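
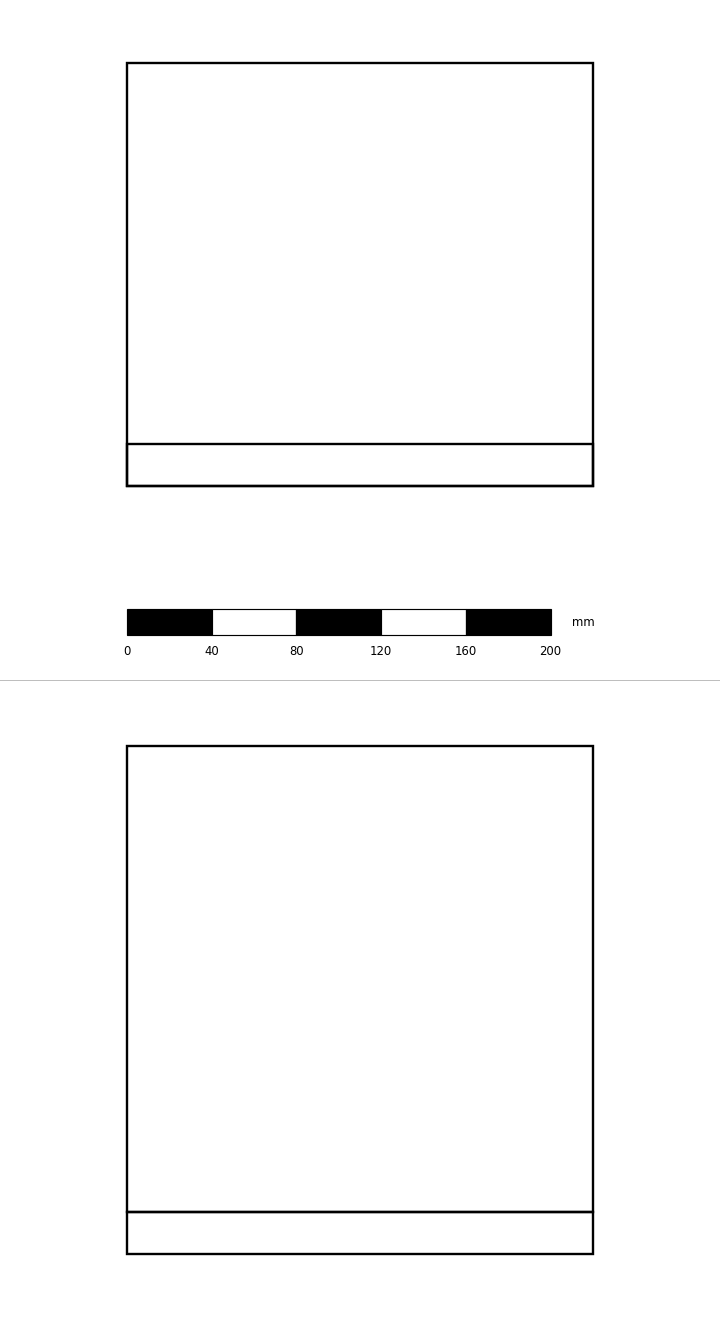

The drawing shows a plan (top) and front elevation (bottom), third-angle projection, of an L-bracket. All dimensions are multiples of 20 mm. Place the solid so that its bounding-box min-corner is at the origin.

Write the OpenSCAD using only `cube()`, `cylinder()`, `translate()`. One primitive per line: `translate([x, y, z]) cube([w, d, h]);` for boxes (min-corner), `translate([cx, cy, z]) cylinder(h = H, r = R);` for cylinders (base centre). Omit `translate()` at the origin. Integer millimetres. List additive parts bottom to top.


cube([220, 200, 20]);
translate([0, 0, 20]) cube([220, 20, 220]);


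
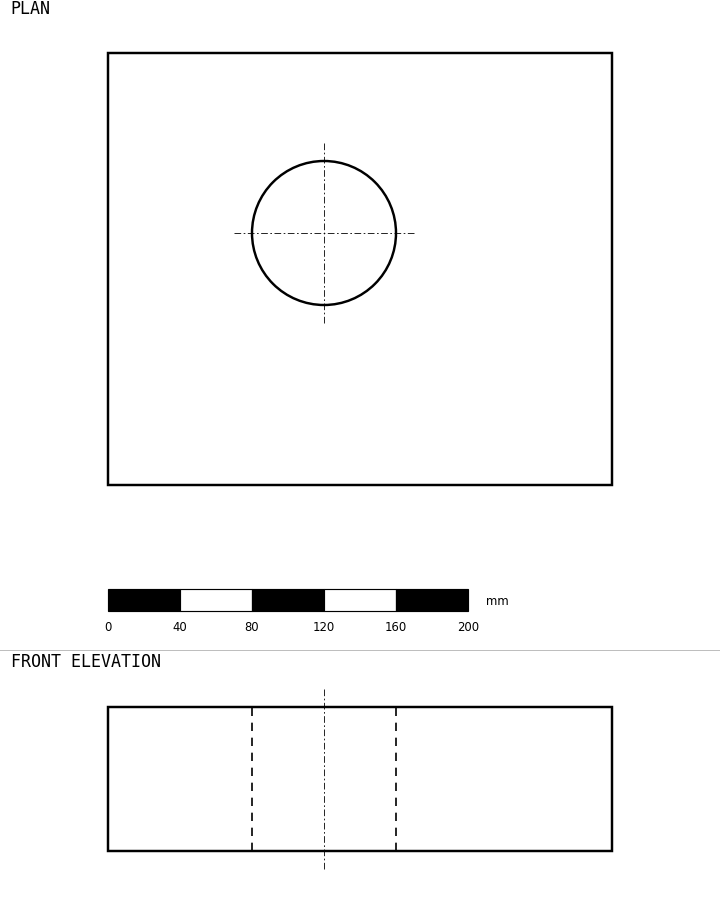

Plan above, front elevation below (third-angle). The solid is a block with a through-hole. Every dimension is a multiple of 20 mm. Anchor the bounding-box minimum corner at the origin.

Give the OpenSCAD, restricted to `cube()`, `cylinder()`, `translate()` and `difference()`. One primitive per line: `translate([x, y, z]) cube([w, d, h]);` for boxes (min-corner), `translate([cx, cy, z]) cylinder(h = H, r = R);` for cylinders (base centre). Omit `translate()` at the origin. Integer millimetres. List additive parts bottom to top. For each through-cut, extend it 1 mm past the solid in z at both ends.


difference() {
  cube([280, 240, 80]);
  translate([120, 140, -1]) cylinder(h = 82, r = 40);
}


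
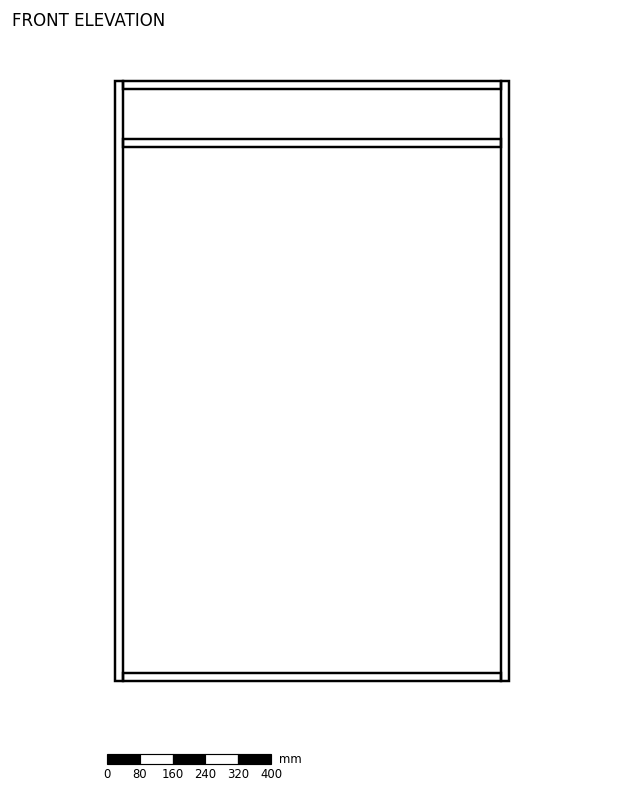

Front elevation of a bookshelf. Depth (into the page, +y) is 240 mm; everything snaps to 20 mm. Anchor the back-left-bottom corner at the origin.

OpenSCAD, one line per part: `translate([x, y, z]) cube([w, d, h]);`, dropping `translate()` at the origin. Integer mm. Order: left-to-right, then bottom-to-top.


cube([20, 240, 1460]);
translate([20, 0, 0]) cube([920, 240, 20]);
translate([20, 0, 1300]) cube([920, 240, 20]);
translate([20, 0, 1440]) cube([920, 240, 20]);
translate([940, 0, 0]) cube([20, 240, 1460]);


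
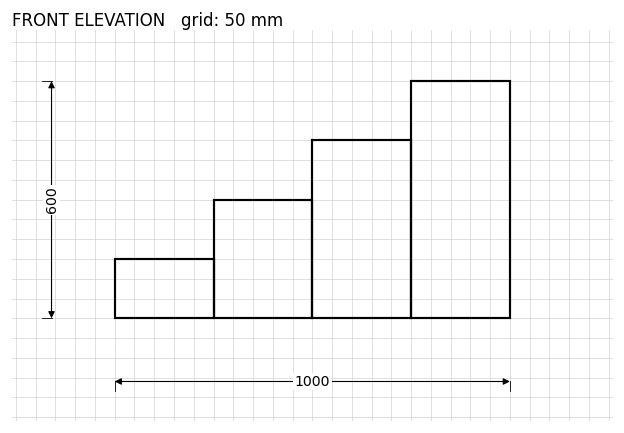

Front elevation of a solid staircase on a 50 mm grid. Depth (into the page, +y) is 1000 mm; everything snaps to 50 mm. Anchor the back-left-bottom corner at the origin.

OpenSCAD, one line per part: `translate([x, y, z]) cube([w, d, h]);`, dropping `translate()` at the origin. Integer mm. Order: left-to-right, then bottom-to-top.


cube([250, 1000, 150]);
translate([250, 0, 0]) cube([250, 1000, 300]);
translate([500, 0, 0]) cube([250, 1000, 450]);
translate([750, 0, 0]) cube([250, 1000, 600]);


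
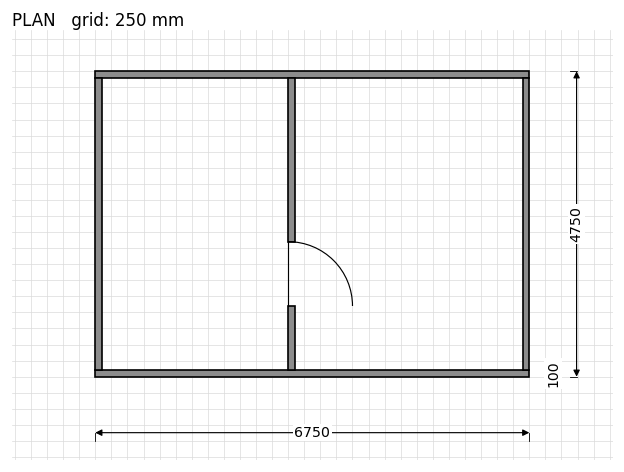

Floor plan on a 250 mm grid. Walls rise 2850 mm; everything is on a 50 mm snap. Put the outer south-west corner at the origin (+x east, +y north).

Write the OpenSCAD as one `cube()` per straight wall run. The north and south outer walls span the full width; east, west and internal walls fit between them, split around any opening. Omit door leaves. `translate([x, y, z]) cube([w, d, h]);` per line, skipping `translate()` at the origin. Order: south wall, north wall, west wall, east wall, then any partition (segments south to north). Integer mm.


cube([6750, 100, 2850]);
translate([0, 4650, 0]) cube([6750, 100, 2850]);
translate([0, 100, 0]) cube([100, 4550, 2850]);
translate([6650, 100, 0]) cube([100, 4550, 2850]);
translate([3000, 100, 0]) cube([100, 1000, 2850]);
translate([3000, 2100, 0]) cube([100, 2550, 2850]);


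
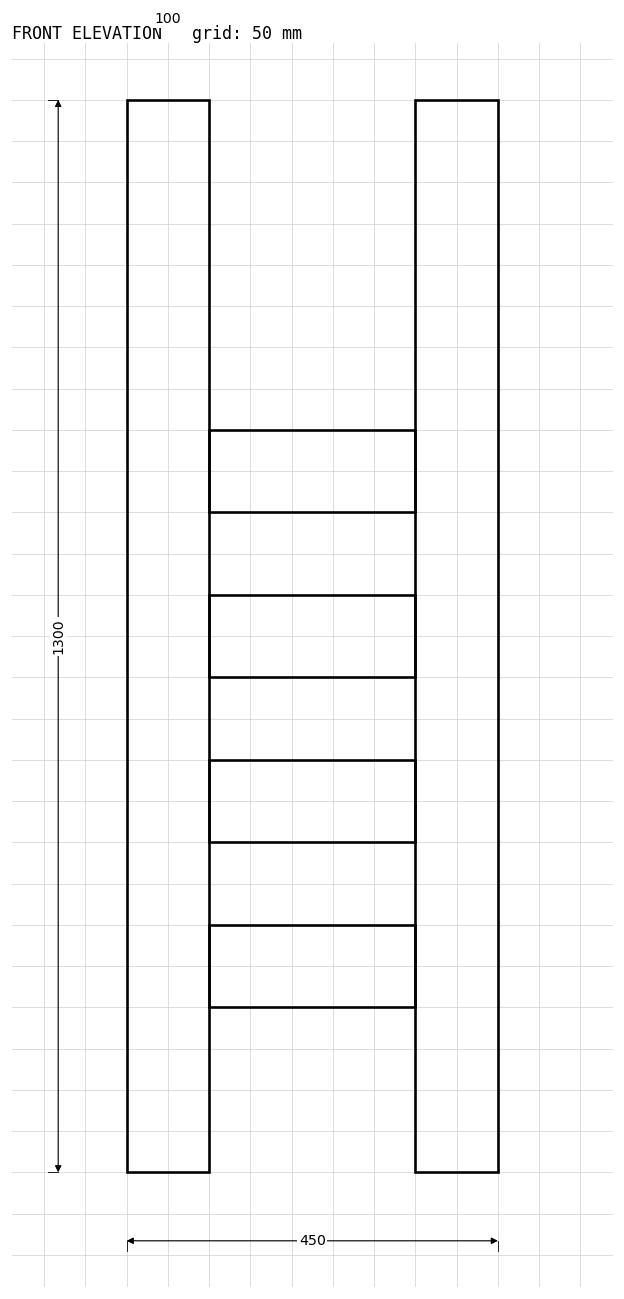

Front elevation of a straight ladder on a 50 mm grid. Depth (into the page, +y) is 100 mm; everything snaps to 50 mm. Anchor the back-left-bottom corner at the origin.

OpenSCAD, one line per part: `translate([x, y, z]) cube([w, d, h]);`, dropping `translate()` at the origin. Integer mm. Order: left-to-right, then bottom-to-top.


cube([100, 100, 1300]);
translate([100, 0, 200]) cube([250, 100, 100]);
translate([100, 0, 400]) cube([250, 100, 100]);
translate([100, 0, 600]) cube([250, 100, 100]);
translate([100, 0, 800]) cube([250, 100, 100]);
translate([350, 0, 0]) cube([100, 100, 1300]);


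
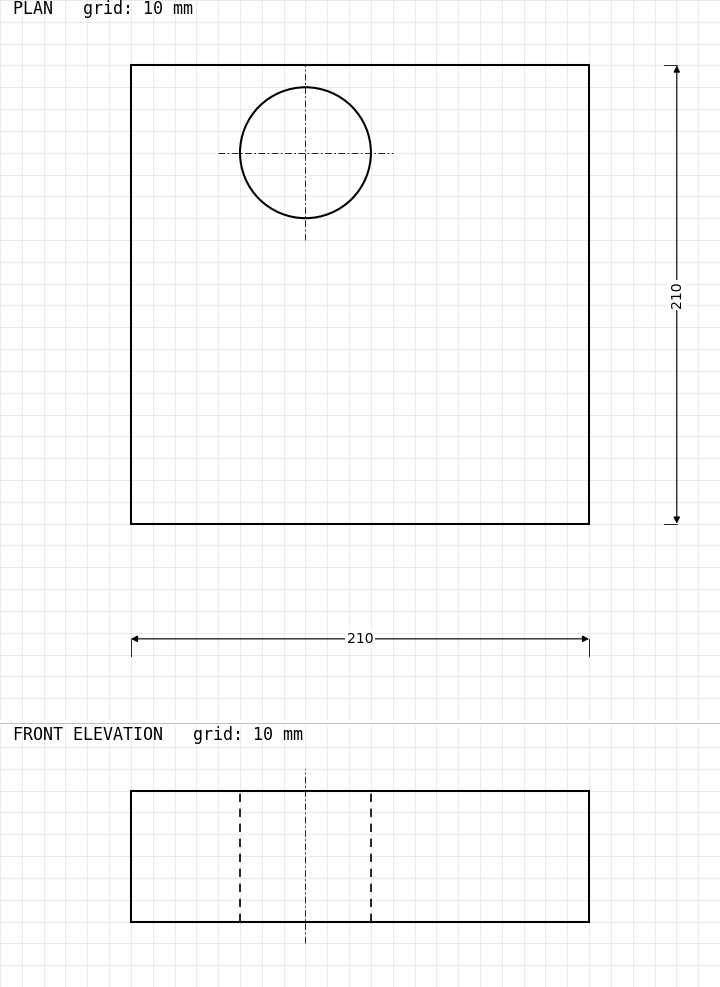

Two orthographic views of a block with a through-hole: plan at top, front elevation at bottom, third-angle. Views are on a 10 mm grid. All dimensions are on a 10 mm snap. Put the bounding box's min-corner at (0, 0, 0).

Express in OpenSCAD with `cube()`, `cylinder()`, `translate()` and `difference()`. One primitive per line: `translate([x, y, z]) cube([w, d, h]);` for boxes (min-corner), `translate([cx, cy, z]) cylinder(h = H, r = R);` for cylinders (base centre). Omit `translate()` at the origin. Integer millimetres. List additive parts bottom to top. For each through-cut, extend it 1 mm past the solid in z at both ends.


difference() {
  cube([210, 210, 60]);
  translate([80, 170, -1]) cylinder(h = 62, r = 30);
}


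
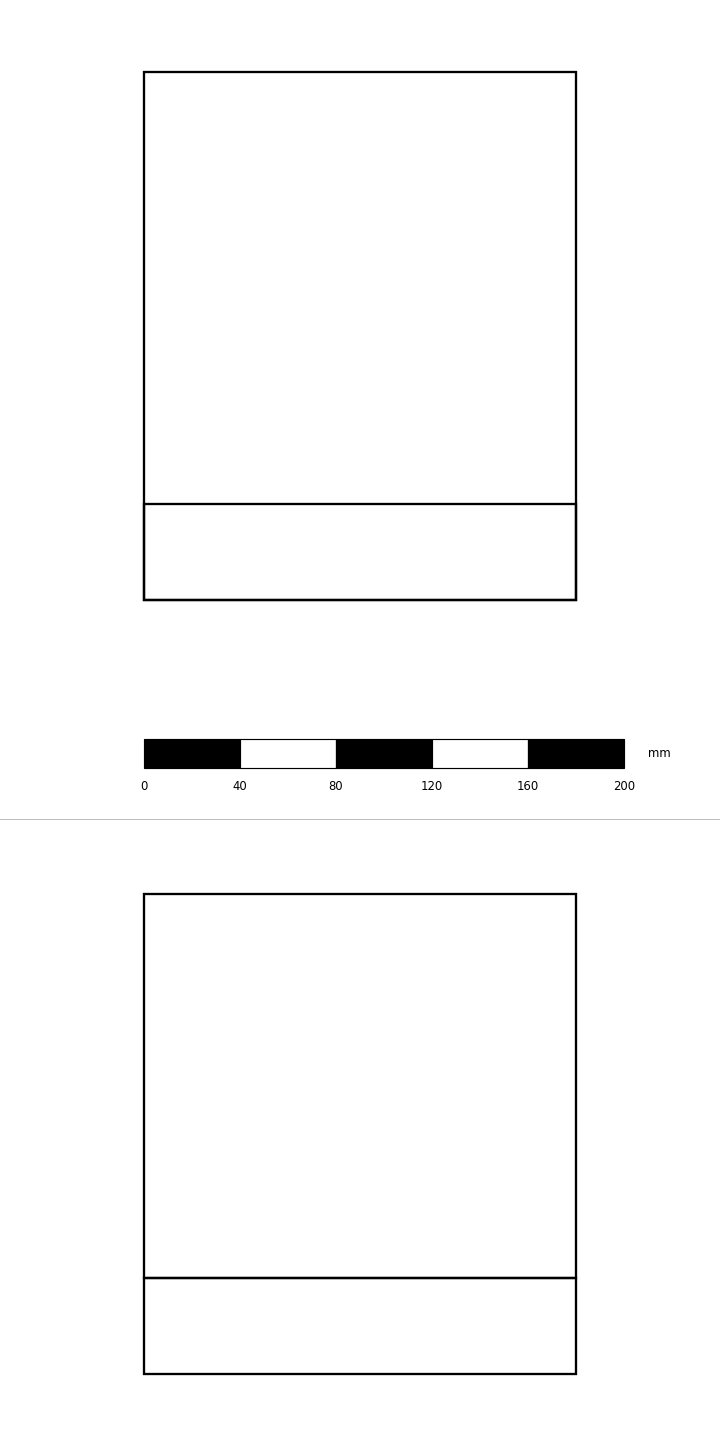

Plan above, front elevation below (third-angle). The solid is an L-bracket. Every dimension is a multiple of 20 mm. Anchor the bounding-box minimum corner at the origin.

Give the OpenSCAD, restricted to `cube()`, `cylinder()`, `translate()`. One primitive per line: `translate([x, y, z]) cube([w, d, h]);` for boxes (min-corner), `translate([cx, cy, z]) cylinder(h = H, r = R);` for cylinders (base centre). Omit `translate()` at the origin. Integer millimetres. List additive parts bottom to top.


cube([180, 220, 40]);
translate([0, 0, 40]) cube([180, 40, 160]);


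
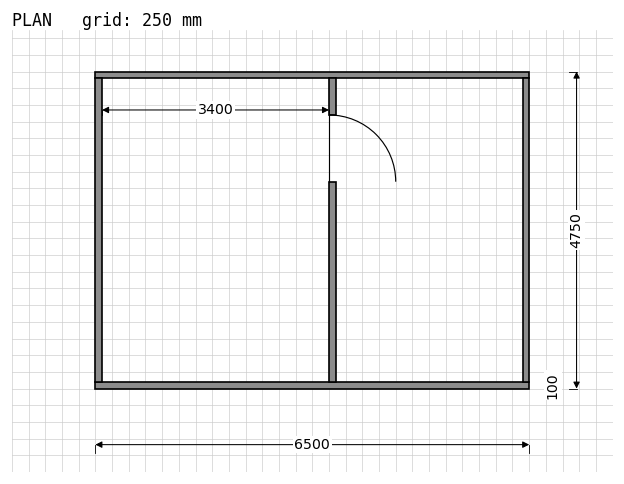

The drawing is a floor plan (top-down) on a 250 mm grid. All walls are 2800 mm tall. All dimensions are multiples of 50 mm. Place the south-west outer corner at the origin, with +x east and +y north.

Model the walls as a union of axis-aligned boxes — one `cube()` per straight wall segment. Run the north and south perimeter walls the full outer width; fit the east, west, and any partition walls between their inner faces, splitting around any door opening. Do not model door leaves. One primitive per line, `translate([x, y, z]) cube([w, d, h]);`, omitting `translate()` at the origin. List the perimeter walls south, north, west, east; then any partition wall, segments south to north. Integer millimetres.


cube([6500, 100, 2800]);
translate([0, 4650, 0]) cube([6500, 100, 2800]);
translate([0, 100, 0]) cube([100, 4550, 2800]);
translate([6400, 100, 0]) cube([100, 4550, 2800]);
translate([3500, 100, 0]) cube([100, 3000, 2800]);
translate([3500, 4100, 0]) cube([100, 550, 2800]);


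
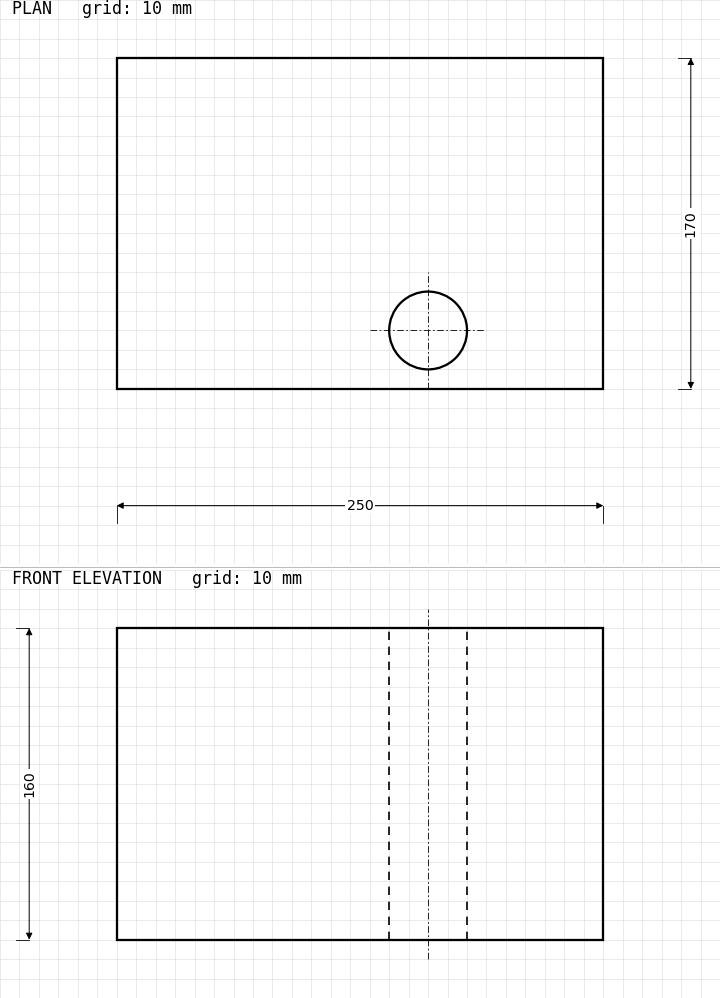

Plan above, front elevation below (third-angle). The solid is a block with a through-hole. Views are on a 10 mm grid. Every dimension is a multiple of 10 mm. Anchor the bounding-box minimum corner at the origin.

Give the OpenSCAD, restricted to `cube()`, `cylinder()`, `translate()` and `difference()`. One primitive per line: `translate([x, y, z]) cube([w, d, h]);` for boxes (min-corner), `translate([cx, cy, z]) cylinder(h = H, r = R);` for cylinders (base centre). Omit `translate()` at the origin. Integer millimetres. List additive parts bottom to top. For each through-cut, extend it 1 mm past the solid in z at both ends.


difference() {
  cube([250, 170, 160]);
  translate([160, 30, -1]) cylinder(h = 162, r = 20);
}


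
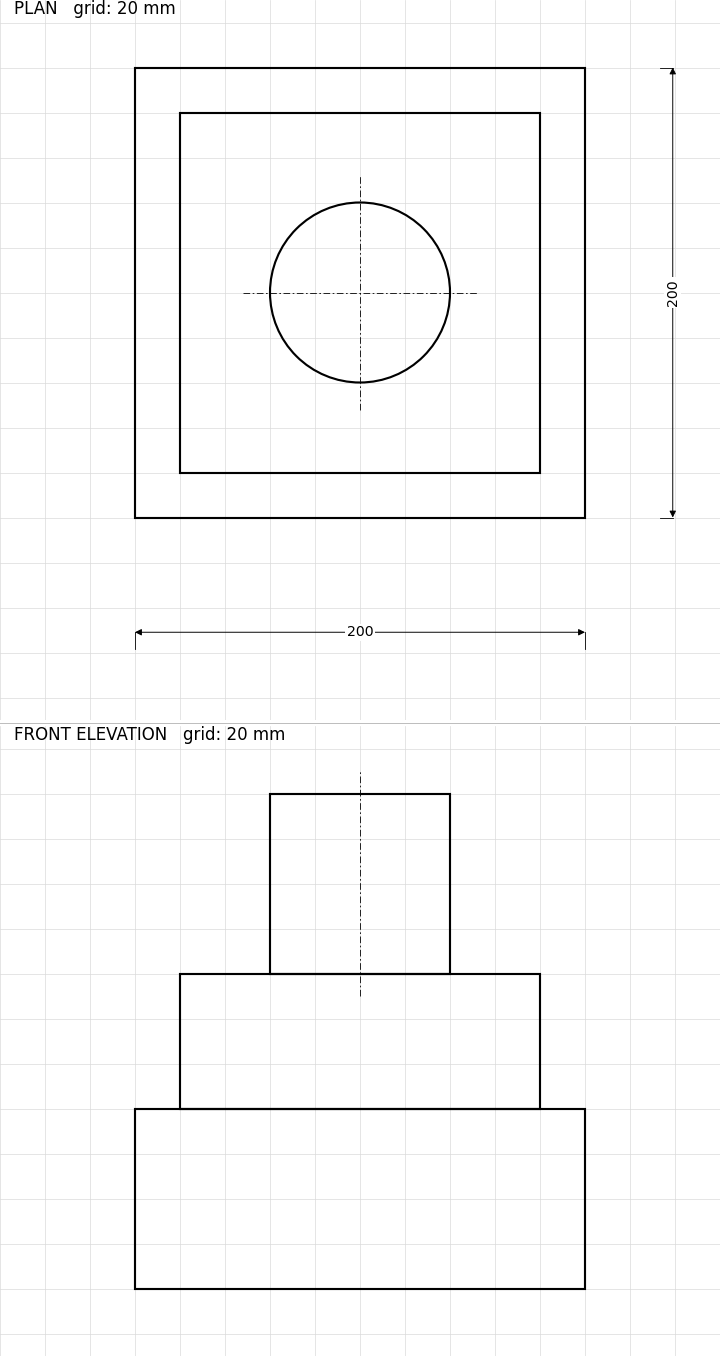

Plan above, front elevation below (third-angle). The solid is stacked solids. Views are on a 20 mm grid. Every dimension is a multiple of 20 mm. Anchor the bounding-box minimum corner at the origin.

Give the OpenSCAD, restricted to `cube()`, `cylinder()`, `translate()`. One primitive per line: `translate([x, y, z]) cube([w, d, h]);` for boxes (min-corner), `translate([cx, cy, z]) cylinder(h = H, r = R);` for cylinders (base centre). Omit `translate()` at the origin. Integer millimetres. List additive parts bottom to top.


cube([200, 200, 80]);
translate([20, 20, 80]) cube([160, 160, 60]);
translate([100, 100, 140]) cylinder(h = 80, r = 40);


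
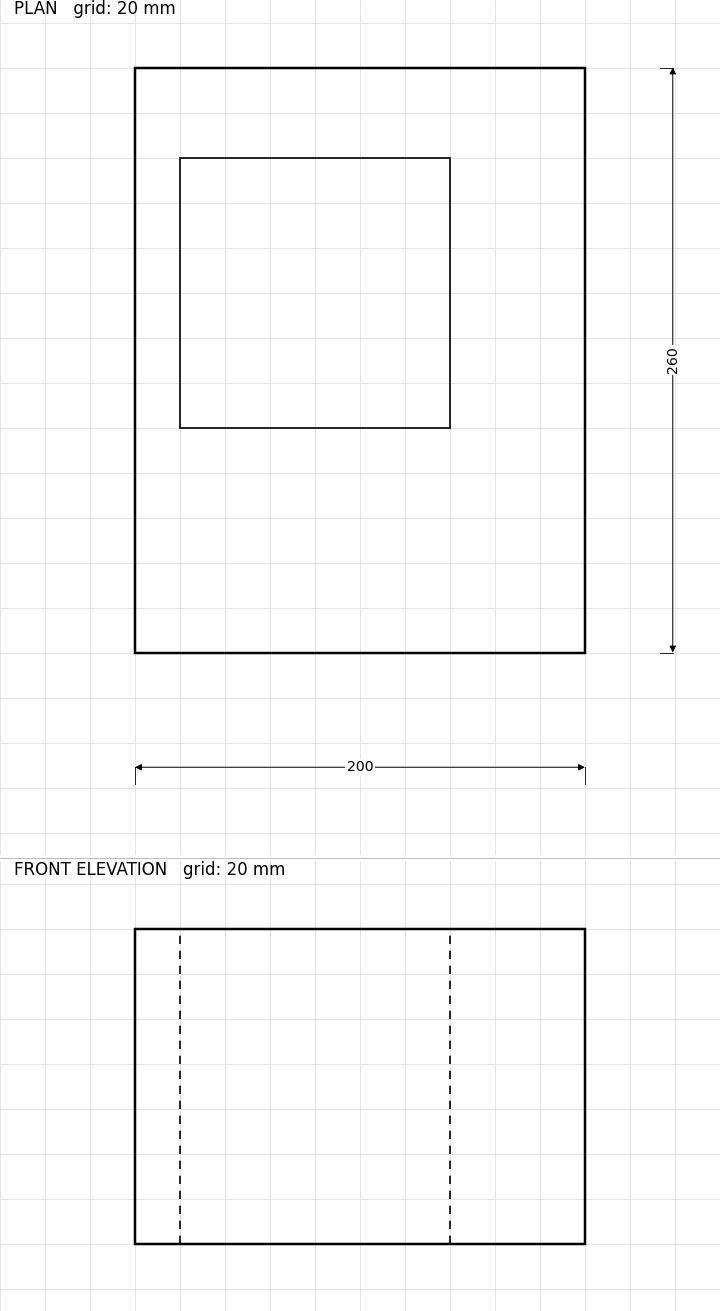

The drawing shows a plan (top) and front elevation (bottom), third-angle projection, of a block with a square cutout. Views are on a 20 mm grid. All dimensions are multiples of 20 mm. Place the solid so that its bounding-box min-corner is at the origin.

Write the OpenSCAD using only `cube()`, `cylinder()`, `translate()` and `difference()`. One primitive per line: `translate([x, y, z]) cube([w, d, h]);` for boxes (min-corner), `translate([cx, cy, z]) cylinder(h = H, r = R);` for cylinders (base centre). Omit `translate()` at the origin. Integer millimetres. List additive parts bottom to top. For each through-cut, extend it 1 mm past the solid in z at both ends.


difference() {
  cube([200, 260, 140]);
  translate([20, 100, -1]) cube([120, 120, 142]);
}


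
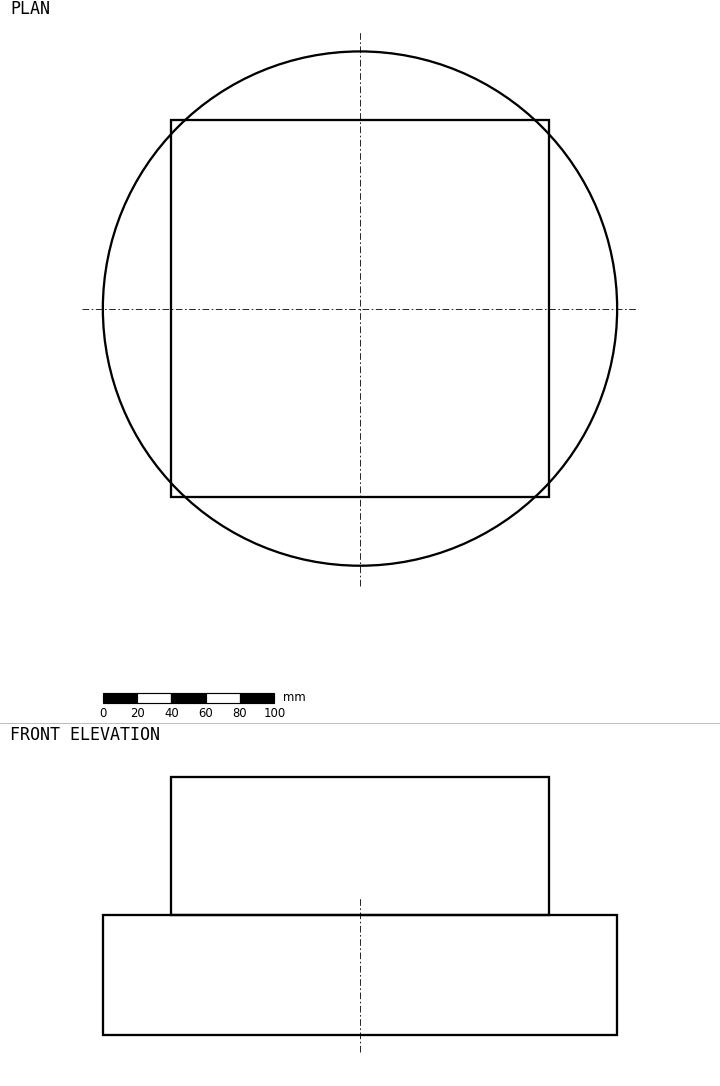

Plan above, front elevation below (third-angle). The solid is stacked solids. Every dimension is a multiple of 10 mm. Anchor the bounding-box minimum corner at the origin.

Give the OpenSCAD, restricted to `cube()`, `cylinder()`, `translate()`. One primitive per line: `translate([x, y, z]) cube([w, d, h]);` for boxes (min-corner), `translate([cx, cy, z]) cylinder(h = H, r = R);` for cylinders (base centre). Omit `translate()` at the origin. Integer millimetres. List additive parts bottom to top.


translate([150, 150, 0]) cylinder(h = 70, r = 150);
translate([40, 40, 70]) cube([220, 220, 80]);


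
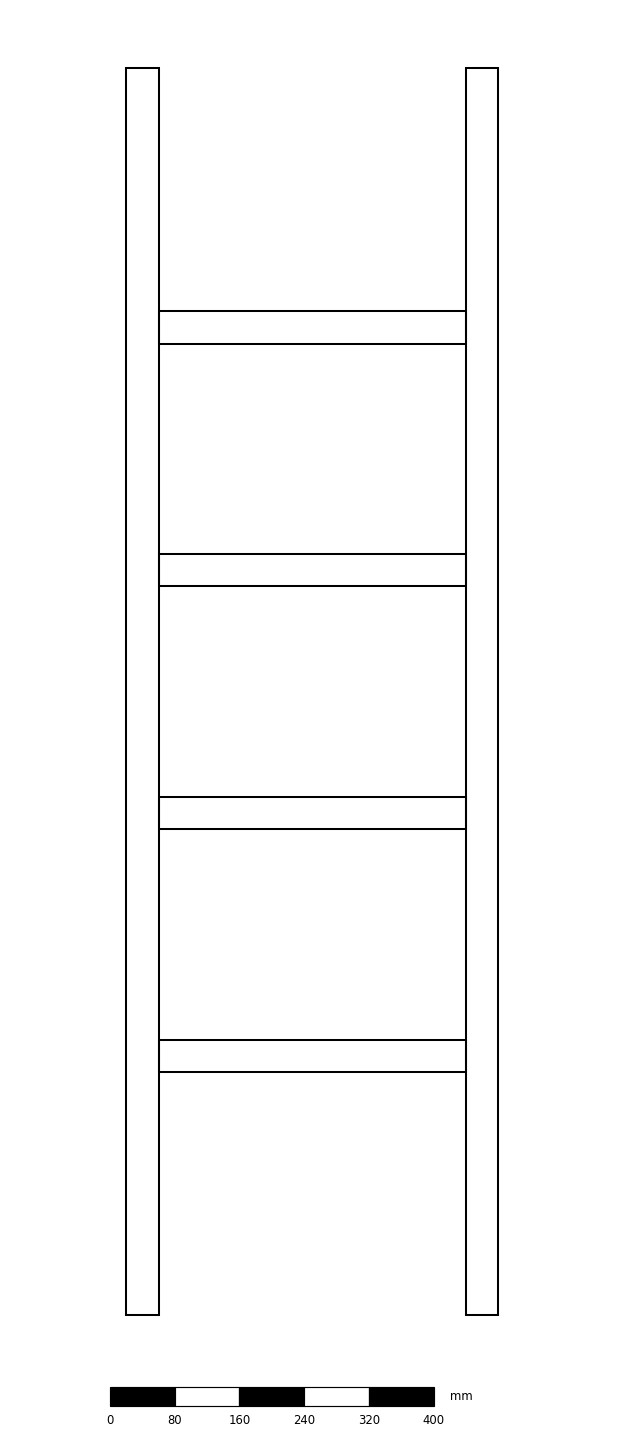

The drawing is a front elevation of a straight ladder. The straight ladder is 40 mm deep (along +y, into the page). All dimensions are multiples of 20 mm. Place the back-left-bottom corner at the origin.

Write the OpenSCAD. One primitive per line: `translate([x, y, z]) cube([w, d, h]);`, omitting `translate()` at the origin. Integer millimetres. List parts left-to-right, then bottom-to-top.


cube([40, 40, 1540]);
translate([40, 0, 300]) cube([380, 40, 40]);
translate([40, 0, 600]) cube([380, 40, 40]);
translate([40, 0, 900]) cube([380, 40, 40]);
translate([40, 0, 1200]) cube([380, 40, 40]);
translate([420, 0, 0]) cube([40, 40, 1540]);


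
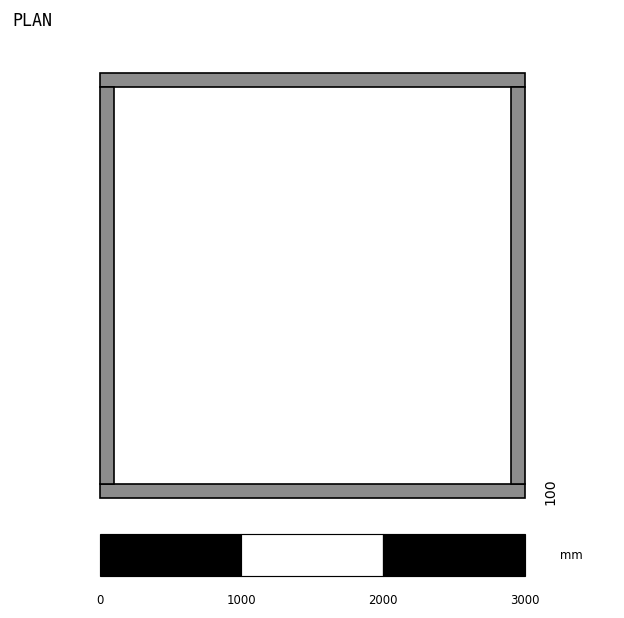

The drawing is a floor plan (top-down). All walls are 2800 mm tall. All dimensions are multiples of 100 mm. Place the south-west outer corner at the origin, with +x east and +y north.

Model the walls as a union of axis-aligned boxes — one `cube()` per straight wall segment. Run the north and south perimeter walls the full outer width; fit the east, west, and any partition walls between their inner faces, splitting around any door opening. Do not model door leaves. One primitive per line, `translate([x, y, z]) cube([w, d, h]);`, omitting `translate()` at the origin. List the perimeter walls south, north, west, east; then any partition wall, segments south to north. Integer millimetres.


cube([3000, 100, 2800]);
translate([0, 2900, 0]) cube([3000, 100, 2800]);
translate([0, 100, 0]) cube([100, 2800, 2800]);
translate([2900, 100, 0]) cube([100, 2800, 2800]);


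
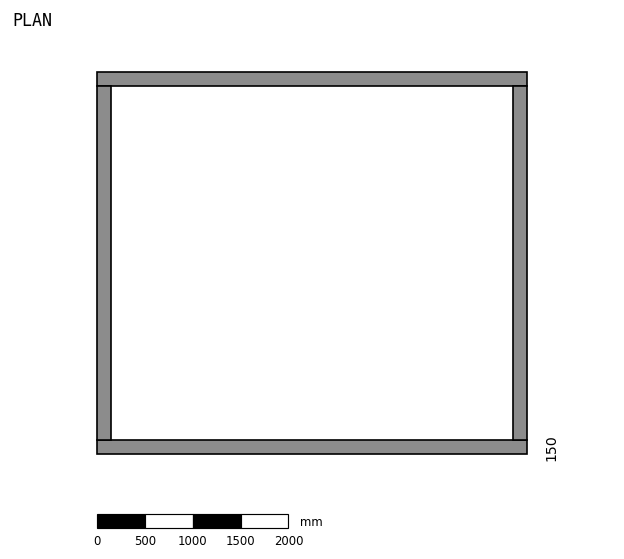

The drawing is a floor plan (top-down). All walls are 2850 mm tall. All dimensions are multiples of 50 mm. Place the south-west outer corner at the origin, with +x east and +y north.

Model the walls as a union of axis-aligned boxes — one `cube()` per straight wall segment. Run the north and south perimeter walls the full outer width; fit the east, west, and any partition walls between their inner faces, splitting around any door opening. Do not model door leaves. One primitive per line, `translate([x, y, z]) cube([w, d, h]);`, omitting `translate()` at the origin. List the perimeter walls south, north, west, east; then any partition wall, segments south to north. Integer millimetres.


cube([4500, 150, 2850]);
translate([0, 3850, 0]) cube([4500, 150, 2850]);
translate([0, 150, 0]) cube([150, 3700, 2850]);
translate([4350, 150, 0]) cube([150, 3700, 2850]);


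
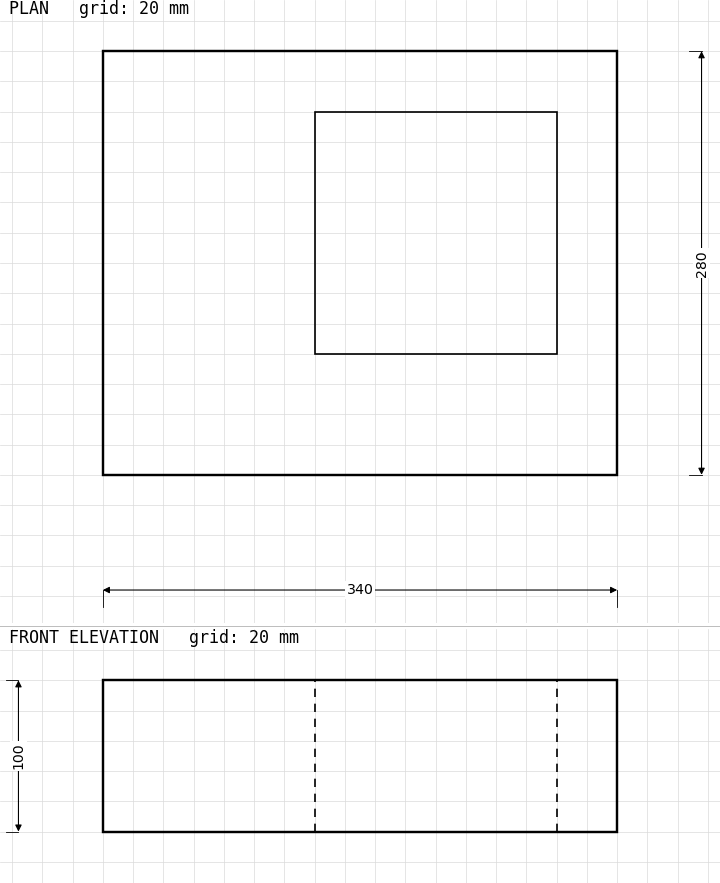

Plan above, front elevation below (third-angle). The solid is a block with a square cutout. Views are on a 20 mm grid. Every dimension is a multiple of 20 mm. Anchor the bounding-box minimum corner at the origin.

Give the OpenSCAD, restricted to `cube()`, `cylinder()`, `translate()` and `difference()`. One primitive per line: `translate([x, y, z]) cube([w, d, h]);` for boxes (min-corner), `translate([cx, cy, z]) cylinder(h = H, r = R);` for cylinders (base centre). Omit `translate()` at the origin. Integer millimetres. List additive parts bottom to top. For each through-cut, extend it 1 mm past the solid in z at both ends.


difference() {
  cube([340, 280, 100]);
  translate([140, 80, -1]) cube([160, 160, 102]);
}


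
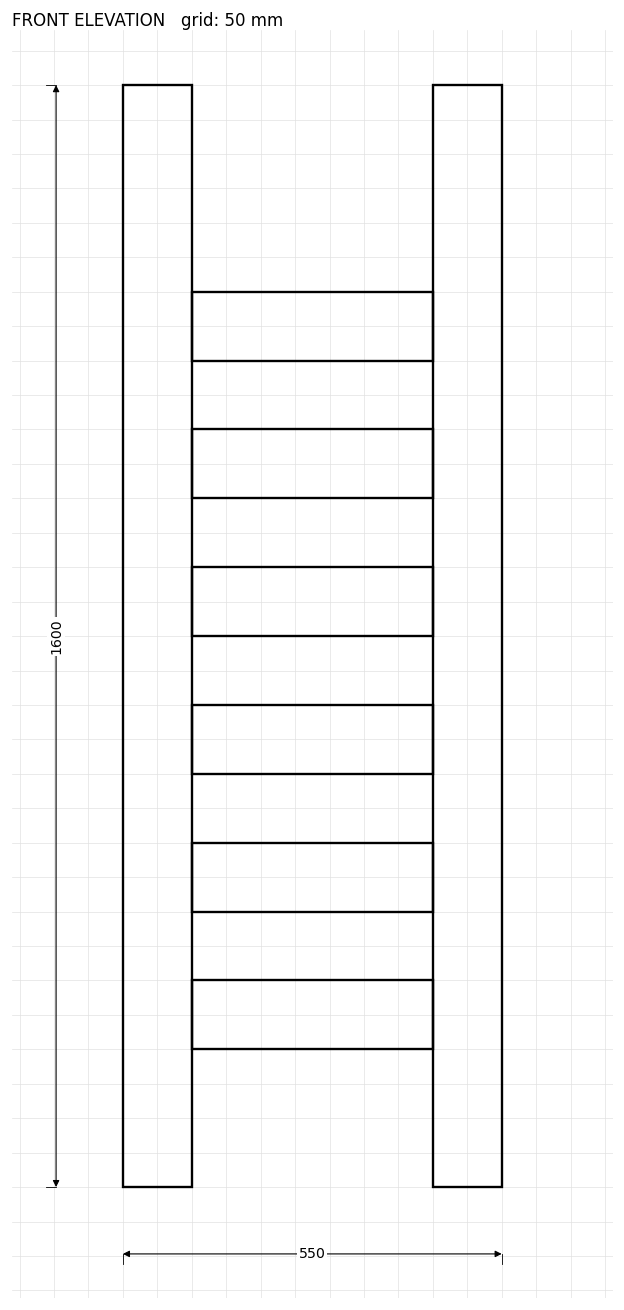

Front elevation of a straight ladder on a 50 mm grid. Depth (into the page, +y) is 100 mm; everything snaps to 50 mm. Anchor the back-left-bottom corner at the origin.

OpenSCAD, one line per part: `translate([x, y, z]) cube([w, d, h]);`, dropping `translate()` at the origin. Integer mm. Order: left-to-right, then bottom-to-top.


cube([100, 100, 1600]);
translate([100, 0, 200]) cube([350, 100, 100]);
translate([100, 0, 400]) cube([350, 100, 100]);
translate([100, 0, 600]) cube([350, 100, 100]);
translate([100, 0, 800]) cube([350, 100, 100]);
translate([100, 0, 1000]) cube([350, 100, 100]);
translate([100, 0, 1200]) cube([350, 100, 100]);
translate([450, 0, 0]) cube([100, 100, 1600]);


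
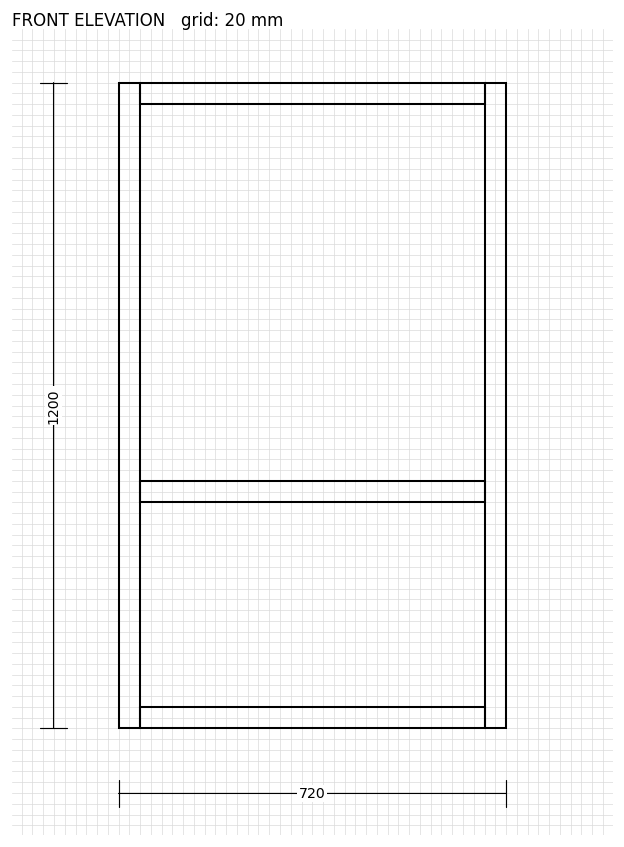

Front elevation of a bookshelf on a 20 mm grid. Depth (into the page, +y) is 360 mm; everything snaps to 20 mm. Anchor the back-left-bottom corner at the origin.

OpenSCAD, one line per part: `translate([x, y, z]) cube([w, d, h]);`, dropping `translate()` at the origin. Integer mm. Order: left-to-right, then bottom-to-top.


cube([40, 360, 1200]);
translate([40, 0, 0]) cube([640, 360, 40]);
translate([40, 0, 420]) cube([640, 360, 40]);
translate([40, 0, 1160]) cube([640, 360, 40]);
translate([680, 0, 0]) cube([40, 360, 1200]);


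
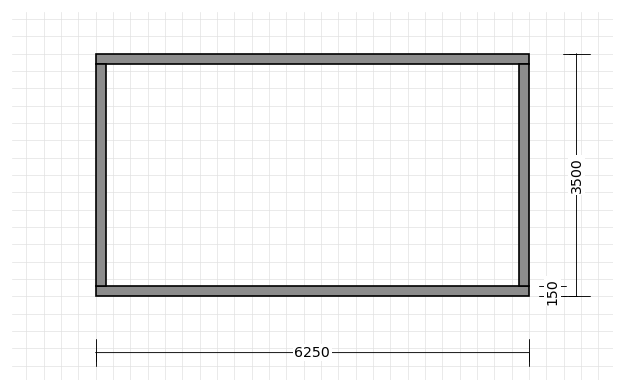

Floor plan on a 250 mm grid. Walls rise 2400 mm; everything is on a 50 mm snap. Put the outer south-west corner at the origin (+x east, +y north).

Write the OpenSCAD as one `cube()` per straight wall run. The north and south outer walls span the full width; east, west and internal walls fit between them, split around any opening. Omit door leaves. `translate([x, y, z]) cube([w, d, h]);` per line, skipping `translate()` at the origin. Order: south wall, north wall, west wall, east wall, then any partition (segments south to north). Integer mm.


cube([6250, 150, 2400]);
translate([0, 3350, 0]) cube([6250, 150, 2400]);
translate([0, 150, 0]) cube([150, 3200, 2400]);
translate([6100, 150, 0]) cube([150, 3200, 2400]);


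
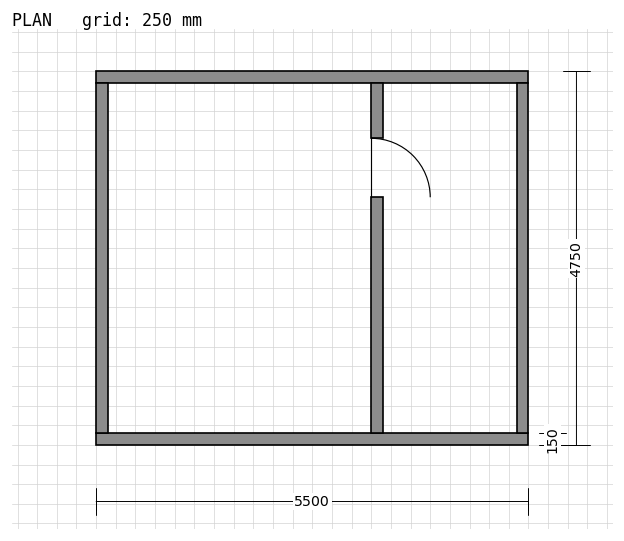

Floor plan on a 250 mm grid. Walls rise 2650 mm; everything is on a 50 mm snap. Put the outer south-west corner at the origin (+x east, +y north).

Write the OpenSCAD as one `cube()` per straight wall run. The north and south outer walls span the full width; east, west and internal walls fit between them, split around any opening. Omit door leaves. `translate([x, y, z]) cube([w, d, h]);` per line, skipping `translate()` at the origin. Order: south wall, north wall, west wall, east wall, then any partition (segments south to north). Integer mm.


cube([5500, 150, 2650]);
translate([0, 4600, 0]) cube([5500, 150, 2650]);
translate([0, 150, 0]) cube([150, 4450, 2650]);
translate([5350, 150, 0]) cube([150, 4450, 2650]);
translate([3500, 150, 0]) cube([150, 3000, 2650]);
translate([3500, 3900, 0]) cube([150, 700, 2650]);


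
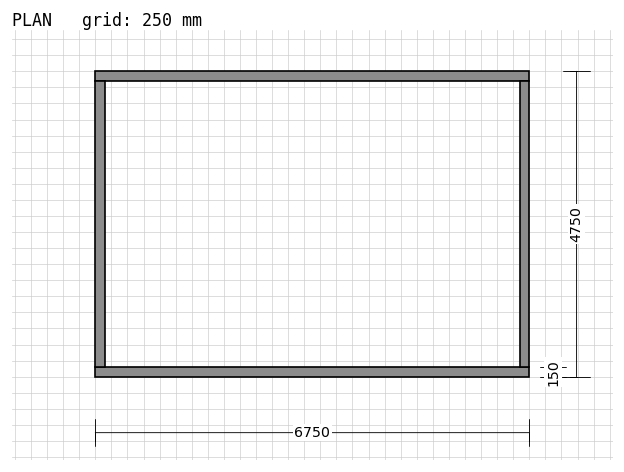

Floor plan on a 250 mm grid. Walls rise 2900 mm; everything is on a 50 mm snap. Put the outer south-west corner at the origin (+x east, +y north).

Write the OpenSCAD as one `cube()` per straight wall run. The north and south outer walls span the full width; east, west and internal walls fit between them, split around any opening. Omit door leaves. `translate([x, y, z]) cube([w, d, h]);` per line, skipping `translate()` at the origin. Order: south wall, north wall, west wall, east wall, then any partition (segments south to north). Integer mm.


cube([6750, 150, 2900]);
translate([0, 4600, 0]) cube([6750, 150, 2900]);
translate([0, 150, 0]) cube([150, 4450, 2900]);
translate([6600, 150, 0]) cube([150, 4450, 2900]);


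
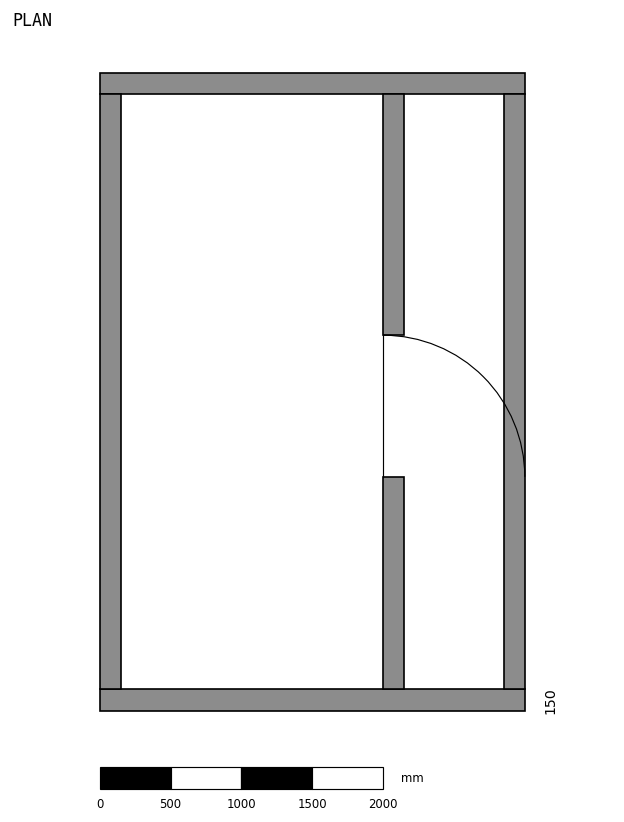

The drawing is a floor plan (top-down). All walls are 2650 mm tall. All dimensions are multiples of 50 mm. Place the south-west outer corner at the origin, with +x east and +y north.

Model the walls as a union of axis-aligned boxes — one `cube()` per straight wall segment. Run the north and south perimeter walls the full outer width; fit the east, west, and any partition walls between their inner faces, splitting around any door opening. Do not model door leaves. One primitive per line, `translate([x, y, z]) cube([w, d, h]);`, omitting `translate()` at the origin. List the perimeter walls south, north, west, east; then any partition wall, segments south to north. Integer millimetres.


cube([3000, 150, 2650]);
translate([0, 4350, 0]) cube([3000, 150, 2650]);
translate([0, 150, 0]) cube([150, 4200, 2650]);
translate([2850, 150, 0]) cube([150, 4200, 2650]);
translate([2000, 150, 0]) cube([150, 1500, 2650]);
translate([2000, 2650, 0]) cube([150, 1700, 2650]);


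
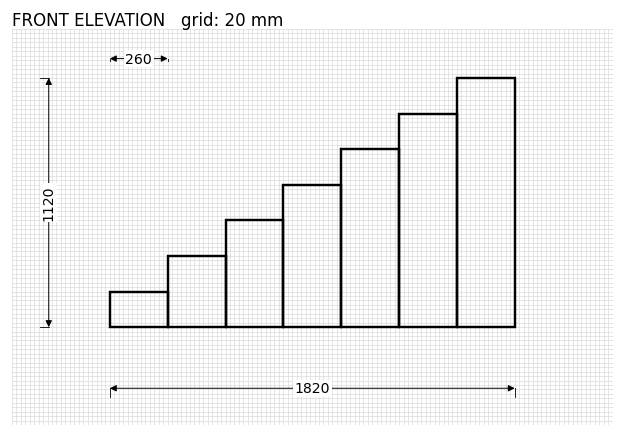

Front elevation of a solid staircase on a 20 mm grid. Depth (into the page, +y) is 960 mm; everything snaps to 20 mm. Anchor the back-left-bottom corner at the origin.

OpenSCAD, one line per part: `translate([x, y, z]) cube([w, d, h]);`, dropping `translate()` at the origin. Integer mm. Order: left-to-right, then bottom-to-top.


cube([260, 960, 160]);
translate([260, 0, 0]) cube([260, 960, 320]);
translate([520, 0, 0]) cube([260, 960, 480]);
translate([780, 0, 0]) cube([260, 960, 640]);
translate([1040, 0, 0]) cube([260, 960, 800]);
translate([1300, 0, 0]) cube([260, 960, 960]);
translate([1560, 0, 0]) cube([260, 960, 1120]);


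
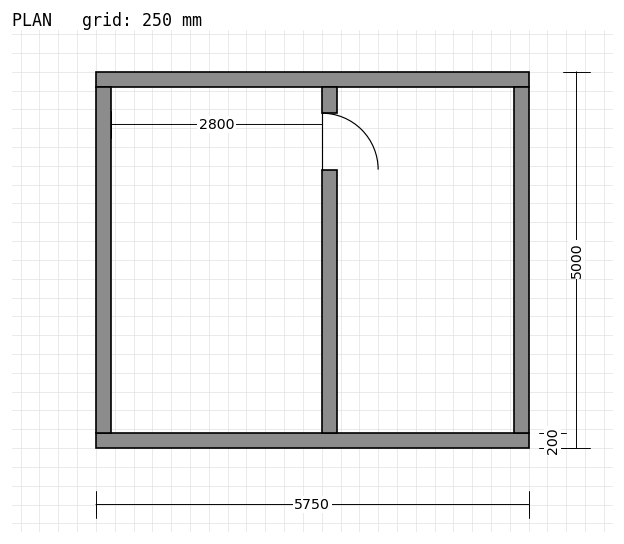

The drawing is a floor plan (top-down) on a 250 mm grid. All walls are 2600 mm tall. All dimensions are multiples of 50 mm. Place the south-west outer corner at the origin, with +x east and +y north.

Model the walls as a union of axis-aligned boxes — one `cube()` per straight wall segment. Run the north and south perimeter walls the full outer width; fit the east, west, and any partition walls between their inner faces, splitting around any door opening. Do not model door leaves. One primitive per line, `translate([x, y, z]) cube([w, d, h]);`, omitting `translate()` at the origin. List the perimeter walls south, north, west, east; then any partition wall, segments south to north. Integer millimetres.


cube([5750, 200, 2600]);
translate([0, 4800, 0]) cube([5750, 200, 2600]);
translate([0, 200, 0]) cube([200, 4600, 2600]);
translate([5550, 200, 0]) cube([200, 4600, 2600]);
translate([3000, 200, 0]) cube([200, 3500, 2600]);
translate([3000, 4450, 0]) cube([200, 350, 2600]);


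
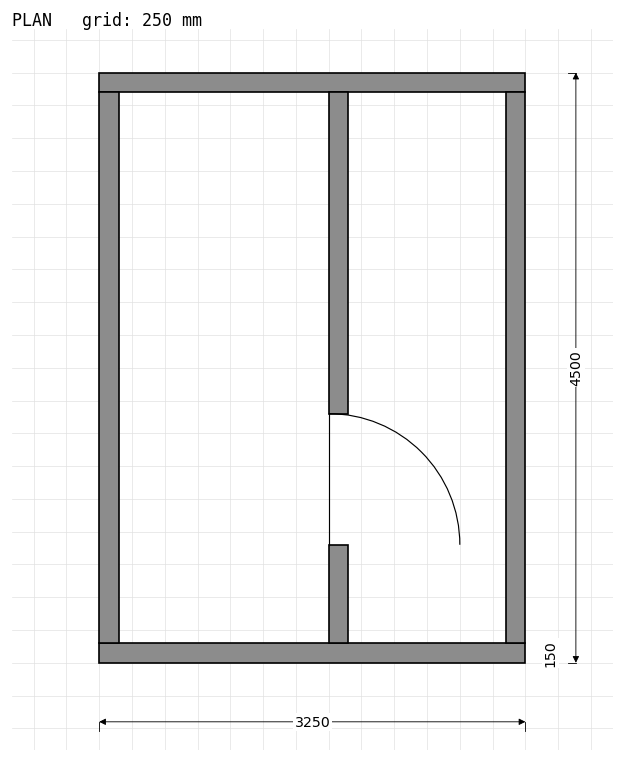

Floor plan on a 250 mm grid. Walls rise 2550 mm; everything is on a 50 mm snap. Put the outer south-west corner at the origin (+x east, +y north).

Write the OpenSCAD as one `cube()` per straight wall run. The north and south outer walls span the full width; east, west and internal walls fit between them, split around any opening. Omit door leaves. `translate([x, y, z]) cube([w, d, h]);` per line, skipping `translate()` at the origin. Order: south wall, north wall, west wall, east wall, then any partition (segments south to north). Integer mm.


cube([3250, 150, 2550]);
translate([0, 4350, 0]) cube([3250, 150, 2550]);
translate([0, 150, 0]) cube([150, 4200, 2550]);
translate([3100, 150, 0]) cube([150, 4200, 2550]);
translate([1750, 150, 0]) cube([150, 750, 2550]);
translate([1750, 1900, 0]) cube([150, 2450, 2550]);


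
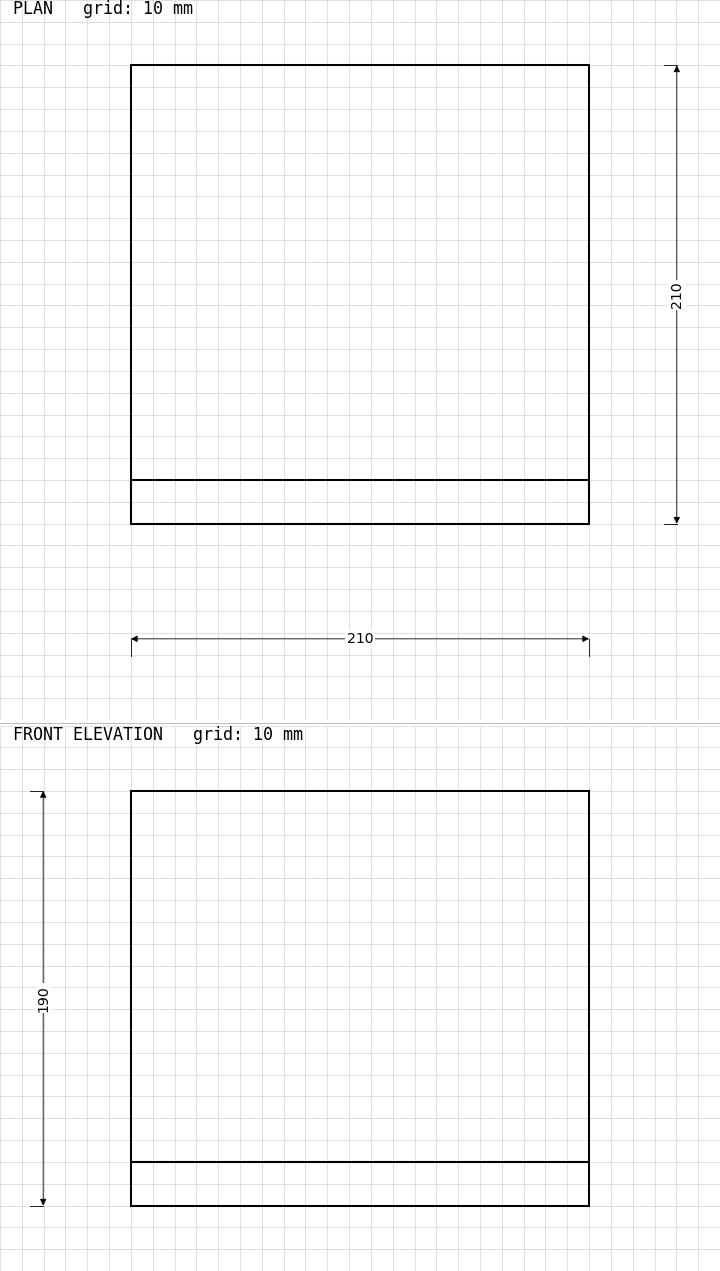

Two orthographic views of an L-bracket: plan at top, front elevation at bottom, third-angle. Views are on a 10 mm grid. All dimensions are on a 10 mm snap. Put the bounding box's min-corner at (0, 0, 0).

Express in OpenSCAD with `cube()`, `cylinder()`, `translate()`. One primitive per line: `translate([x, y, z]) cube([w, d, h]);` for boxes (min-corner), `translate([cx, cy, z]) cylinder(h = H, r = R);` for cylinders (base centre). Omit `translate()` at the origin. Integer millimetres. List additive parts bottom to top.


cube([210, 210, 20]);
translate([0, 0, 20]) cube([210, 20, 170]);


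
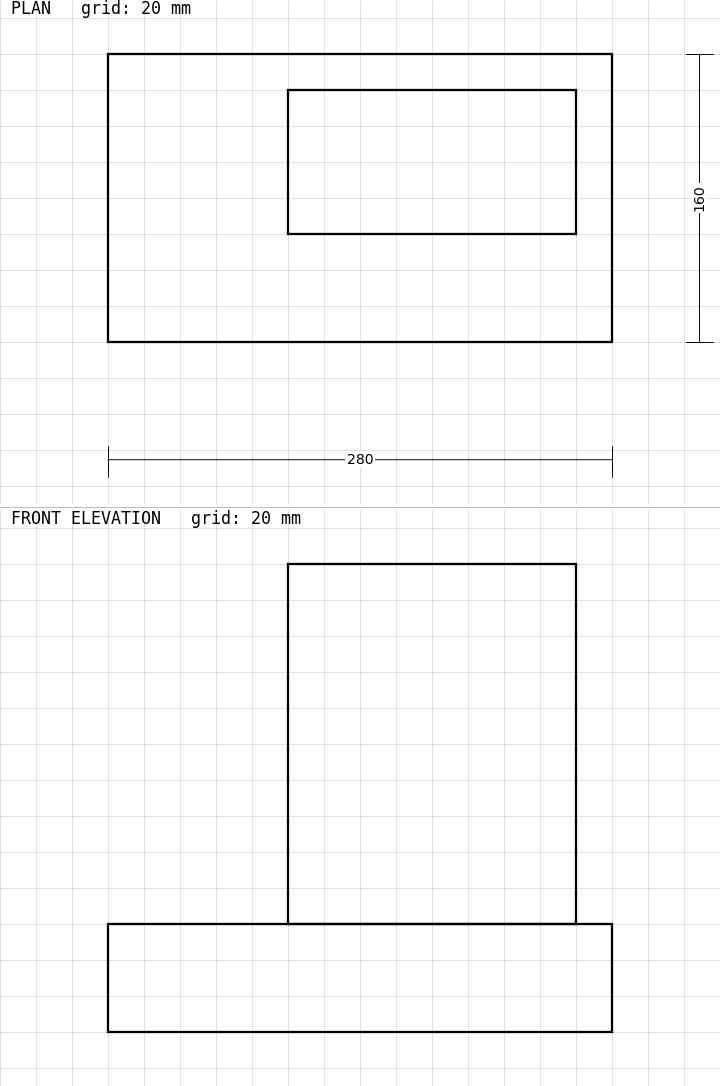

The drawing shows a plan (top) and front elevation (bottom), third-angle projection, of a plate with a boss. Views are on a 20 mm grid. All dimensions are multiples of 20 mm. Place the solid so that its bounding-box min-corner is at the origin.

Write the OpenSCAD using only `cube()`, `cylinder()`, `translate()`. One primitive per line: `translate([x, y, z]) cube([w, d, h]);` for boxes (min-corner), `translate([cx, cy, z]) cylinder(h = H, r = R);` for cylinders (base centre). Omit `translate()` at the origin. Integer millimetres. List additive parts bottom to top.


cube([280, 160, 60]);
translate([100, 60, 60]) cube([160, 80, 200]);


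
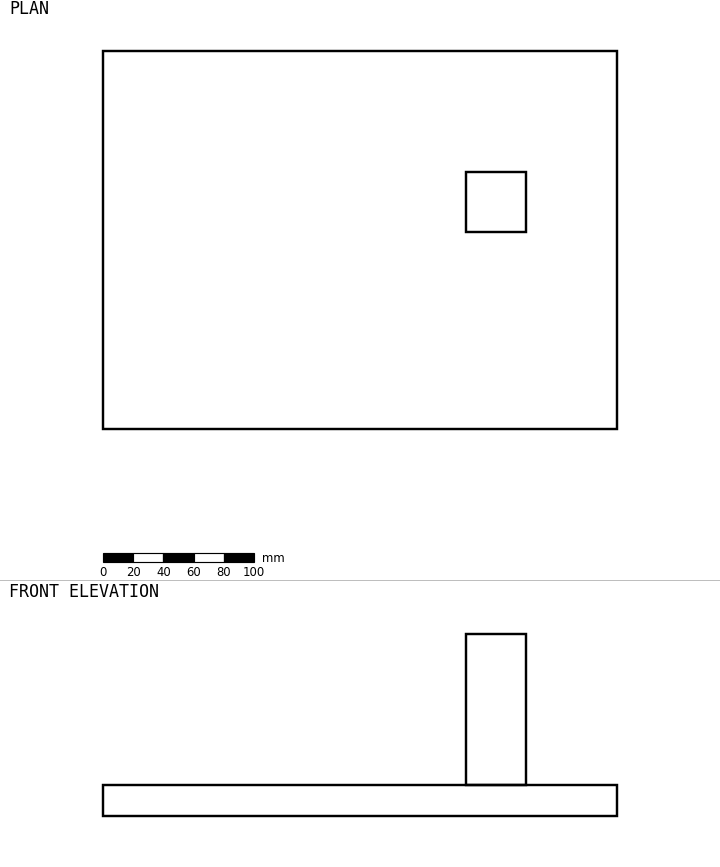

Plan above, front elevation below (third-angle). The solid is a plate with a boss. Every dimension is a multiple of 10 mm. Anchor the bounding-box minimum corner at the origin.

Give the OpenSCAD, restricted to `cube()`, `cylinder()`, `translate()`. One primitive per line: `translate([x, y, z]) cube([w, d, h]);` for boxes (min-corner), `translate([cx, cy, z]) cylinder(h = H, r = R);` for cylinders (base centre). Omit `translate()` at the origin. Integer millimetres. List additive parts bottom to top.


cube([340, 250, 20]);
translate([240, 130, 20]) cube([40, 40, 100]);


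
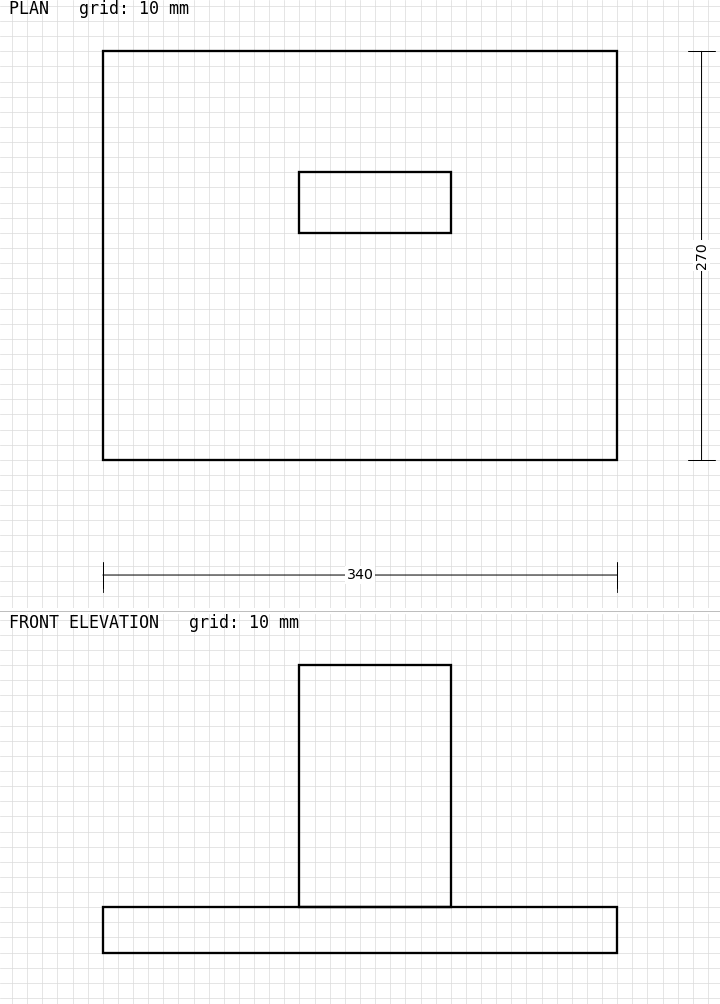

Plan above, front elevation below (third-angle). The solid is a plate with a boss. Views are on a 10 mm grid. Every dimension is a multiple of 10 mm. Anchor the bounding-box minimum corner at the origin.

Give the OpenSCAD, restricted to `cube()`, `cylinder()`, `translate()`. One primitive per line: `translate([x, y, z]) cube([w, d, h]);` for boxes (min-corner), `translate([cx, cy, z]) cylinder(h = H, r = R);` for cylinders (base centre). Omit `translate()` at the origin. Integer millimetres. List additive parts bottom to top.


cube([340, 270, 30]);
translate([130, 150, 30]) cube([100, 40, 160]);


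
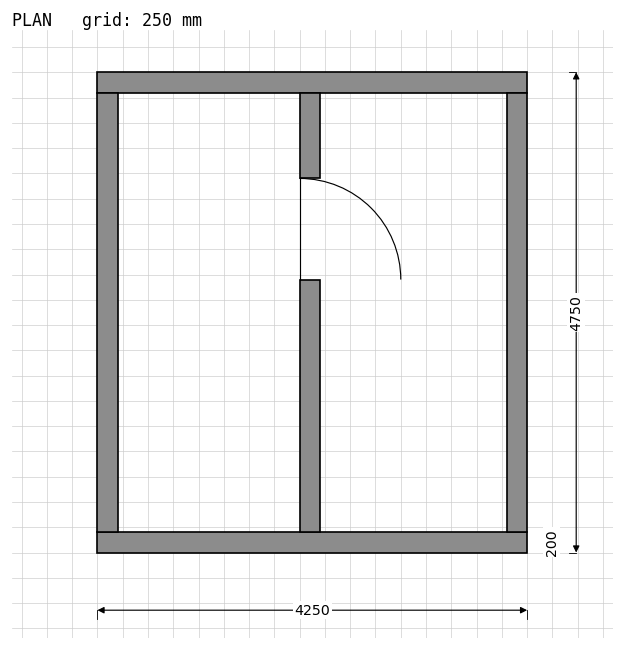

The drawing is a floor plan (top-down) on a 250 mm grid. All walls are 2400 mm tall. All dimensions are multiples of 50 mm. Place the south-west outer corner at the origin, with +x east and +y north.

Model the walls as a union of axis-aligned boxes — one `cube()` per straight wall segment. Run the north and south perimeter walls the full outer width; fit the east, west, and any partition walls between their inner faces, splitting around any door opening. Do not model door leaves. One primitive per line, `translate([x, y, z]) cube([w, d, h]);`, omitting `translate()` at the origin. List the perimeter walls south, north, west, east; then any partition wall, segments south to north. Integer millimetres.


cube([4250, 200, 2400]);
translate([0, 4550, 0]) cube([4250, 200, 2400]);
translate([0, 200, 0]) cube([200, 4350, 2400]);
translate([4050, 200, 0]) cube([200, 4350, 2400]);
translate([2000, 200, 0]) cube([200, 2500, 2400]);
translate([2000, 3700, 0]) cube([200, 850, 2400]);


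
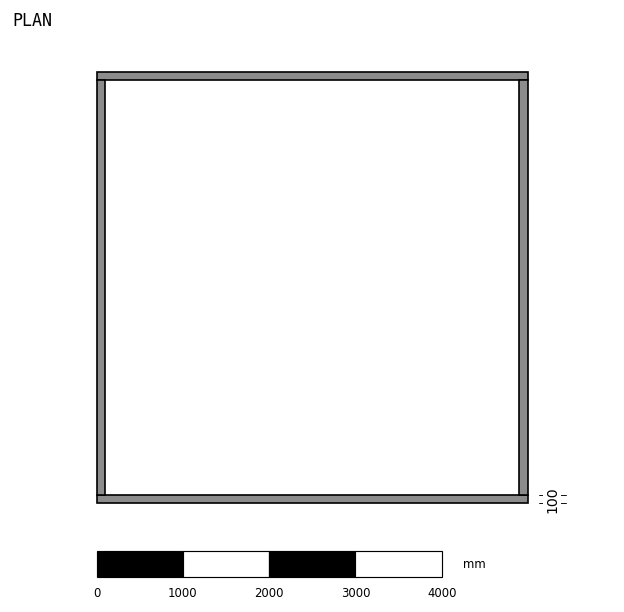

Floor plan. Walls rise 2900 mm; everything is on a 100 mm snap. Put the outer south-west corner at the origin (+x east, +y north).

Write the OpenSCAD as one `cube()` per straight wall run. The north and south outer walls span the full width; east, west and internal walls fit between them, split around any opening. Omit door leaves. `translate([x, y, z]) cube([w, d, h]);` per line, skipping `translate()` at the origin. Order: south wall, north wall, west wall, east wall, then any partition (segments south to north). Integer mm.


cube([5000, 100, 2900]);
translate([0, 4900, 0]) cube([5000, 100, 2900]);
translate([0, 100, 0]) cube([100, 4800, 2900]);
translate([4900, 100, 0]) cube([100, 4800, 2900]);


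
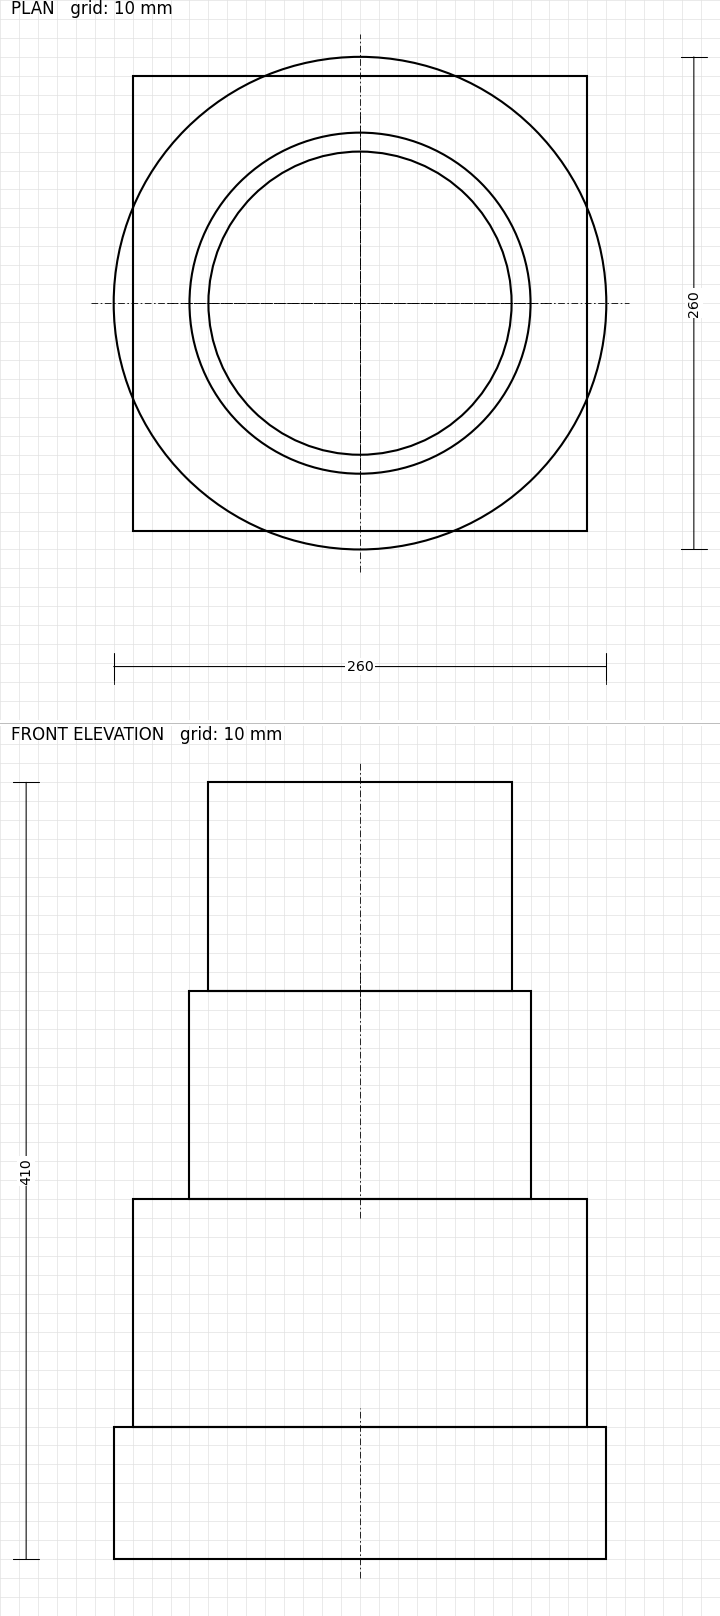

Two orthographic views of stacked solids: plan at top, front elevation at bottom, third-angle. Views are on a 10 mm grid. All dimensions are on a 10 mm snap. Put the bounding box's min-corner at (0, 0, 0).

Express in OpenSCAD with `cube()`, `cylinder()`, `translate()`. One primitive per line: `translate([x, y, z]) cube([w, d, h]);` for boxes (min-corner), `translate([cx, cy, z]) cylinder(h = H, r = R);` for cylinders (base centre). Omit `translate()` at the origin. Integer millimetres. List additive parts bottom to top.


translate([130, 130, 0]) cylinder(h = 70, r = 130);
translate([10, 10, 70]) cube([240, 240, 120]);
translate([130, 130, 190]) cylinder(h = 110, r = 90);
translate([130, 130, 300]) cylinder(h = 110, r = 80);


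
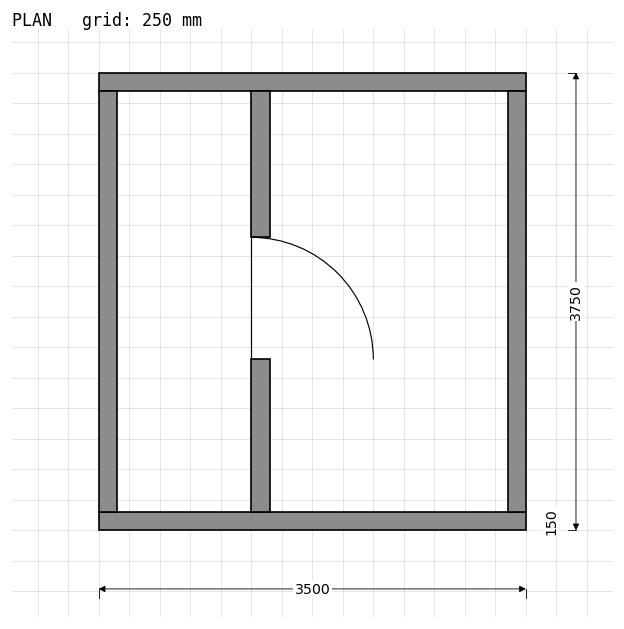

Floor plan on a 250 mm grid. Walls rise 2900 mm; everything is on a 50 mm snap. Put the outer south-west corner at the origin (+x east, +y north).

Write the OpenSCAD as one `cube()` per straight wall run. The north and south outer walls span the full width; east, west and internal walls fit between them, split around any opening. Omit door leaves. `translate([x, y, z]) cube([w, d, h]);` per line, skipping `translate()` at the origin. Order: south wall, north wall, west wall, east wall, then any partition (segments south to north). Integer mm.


cube([3500, 150, 2900]);
translate([0, 3600, 0]) cube([3500, 150, 2900]);
translate([0, 150, 0]) cube([150, 3450, 2900]);
translate([3350, 150, 0]) cube([150, 3450, 2900]);
translate([1250, 150, 0]) cube([150, 1250, 2900]);
translate([1250, 2400, 0]) cube([150, 1200, 2900]);


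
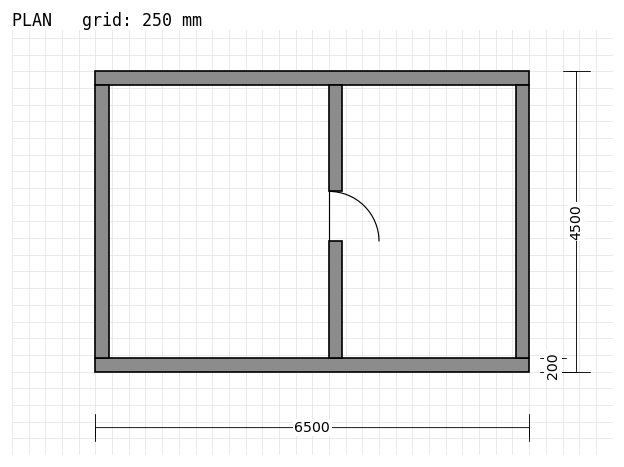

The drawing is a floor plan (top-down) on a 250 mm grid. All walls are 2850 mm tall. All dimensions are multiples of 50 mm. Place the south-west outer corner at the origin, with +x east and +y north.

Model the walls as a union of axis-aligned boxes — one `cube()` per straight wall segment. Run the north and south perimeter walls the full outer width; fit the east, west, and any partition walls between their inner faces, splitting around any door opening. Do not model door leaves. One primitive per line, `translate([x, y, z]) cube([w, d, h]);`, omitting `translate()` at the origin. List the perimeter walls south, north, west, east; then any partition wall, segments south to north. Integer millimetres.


cube([6500, 200, 2850]);
translate([0, 4300, 0]) cube([6500, 200, 2850]);
translate([0, 200, 0]) cube([200, 4100, 2850]);
translate([6300, 200, 0]) cube([200, 4100, 2850]);
translate([3500, 200, 0]) cube([200, 1750, 2850]);
translate([3500, 2700, 0]) cube([200, 1600, 2850]);


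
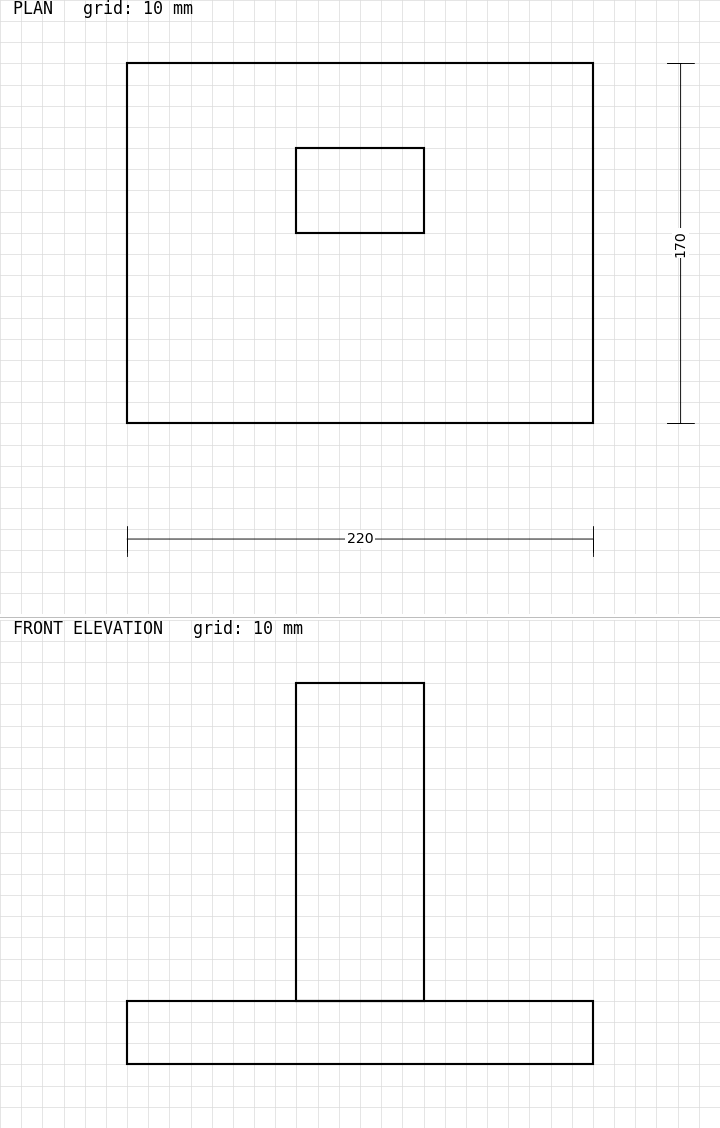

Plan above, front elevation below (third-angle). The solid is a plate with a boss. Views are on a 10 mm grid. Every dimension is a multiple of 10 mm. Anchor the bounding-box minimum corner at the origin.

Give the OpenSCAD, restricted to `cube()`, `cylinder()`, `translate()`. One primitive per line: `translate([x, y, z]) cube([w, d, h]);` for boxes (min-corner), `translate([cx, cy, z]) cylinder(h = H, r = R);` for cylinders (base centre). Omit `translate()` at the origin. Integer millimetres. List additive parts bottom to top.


cube([220, 170, 30]);
translate([80, 90, 30]) cube([60, 40, 150]);
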